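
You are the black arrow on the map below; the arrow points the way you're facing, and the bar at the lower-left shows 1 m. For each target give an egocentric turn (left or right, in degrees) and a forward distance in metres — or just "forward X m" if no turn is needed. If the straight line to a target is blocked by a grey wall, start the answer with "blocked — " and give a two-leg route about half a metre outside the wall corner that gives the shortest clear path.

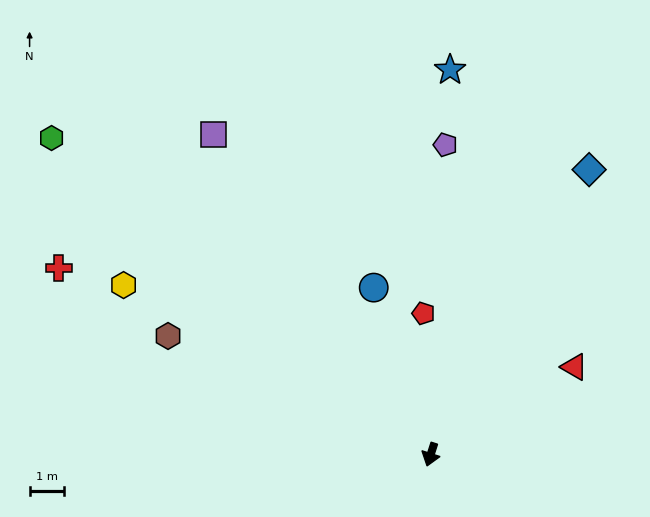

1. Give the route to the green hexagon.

turn right 112°, forward 14.5 m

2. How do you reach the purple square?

turn right 128°, forward 11.4 m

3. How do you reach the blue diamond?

turn left 169°, forward 9.6 m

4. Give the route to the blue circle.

turn right 143°, forward 5.2 m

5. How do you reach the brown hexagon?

turn right 97°, forward 8.5 m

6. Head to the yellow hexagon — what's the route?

turn right 101°, forward 10.3 m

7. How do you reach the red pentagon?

turn right 159°, forward 4.2 m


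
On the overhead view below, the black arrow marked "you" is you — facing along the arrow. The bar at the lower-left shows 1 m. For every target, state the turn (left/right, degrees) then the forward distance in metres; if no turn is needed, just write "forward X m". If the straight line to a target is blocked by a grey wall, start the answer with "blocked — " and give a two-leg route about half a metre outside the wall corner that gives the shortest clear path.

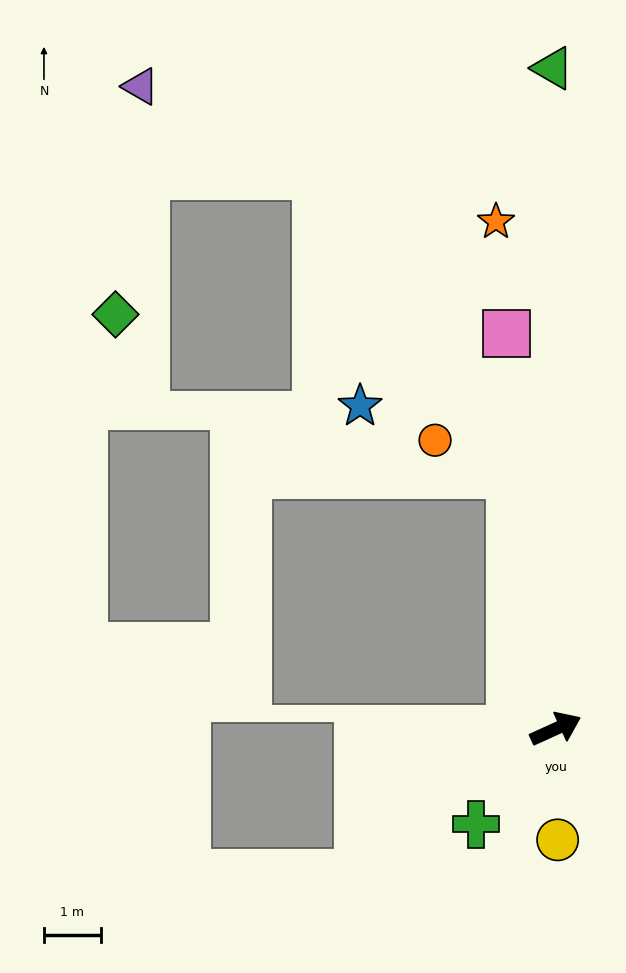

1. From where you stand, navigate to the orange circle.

blocked — turn left 76°, forward 4.6 m, then turn left 56°, forward 1.5 m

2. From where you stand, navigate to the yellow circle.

turn right 113°, forward 2.0 m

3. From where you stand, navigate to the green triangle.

turn left 66°, forward 11.7 m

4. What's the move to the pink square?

turn left 73°, forward 7.0 m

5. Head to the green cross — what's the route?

turn right 154°, forward 2.2 m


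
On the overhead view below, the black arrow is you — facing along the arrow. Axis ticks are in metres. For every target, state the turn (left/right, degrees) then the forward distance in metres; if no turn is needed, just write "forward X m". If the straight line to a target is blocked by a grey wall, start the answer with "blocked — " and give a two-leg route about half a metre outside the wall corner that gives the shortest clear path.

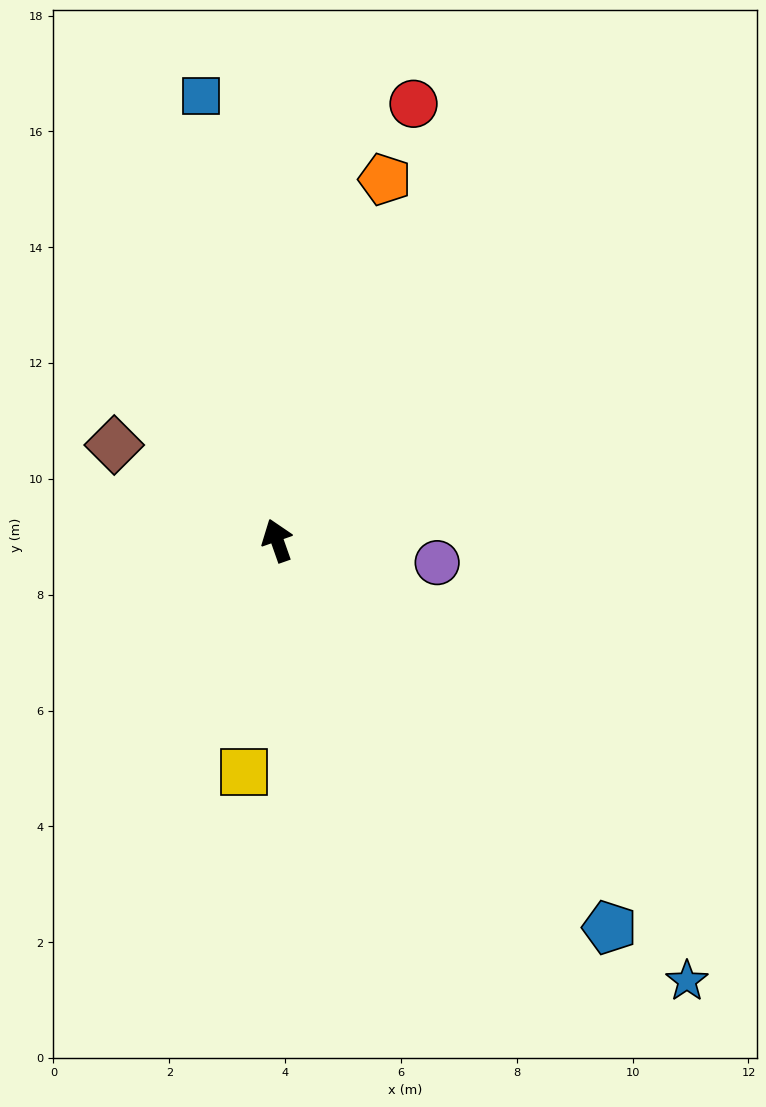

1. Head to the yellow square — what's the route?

turn left 153°, forward 4.0 m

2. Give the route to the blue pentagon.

turn right 159°, forward 8.8 m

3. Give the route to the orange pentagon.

turn right 36°, forward 6.5 m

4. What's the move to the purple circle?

turn right 117°, forward 2.8 m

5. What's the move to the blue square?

turn right 10°, forward 7.8 m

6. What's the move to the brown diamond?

turn left 40°, forward 3.3 m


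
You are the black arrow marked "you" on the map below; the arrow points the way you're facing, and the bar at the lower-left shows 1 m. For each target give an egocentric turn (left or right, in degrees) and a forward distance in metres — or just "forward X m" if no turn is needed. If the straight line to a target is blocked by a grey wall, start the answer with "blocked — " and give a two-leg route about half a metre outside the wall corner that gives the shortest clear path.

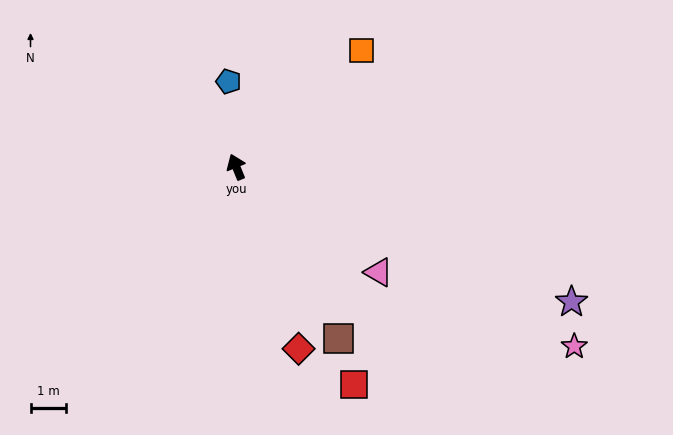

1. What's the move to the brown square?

turn right 171°, forward 5.7 m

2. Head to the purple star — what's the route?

turn right 134°, forward 10.3 m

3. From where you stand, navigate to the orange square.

turn right 69°, forward 4.9 m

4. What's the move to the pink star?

turn right 140°, forward 10.9 m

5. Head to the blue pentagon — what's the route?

turn right 17°, forward 2.4 m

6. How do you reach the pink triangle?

turn right 149°, forward 5.0 m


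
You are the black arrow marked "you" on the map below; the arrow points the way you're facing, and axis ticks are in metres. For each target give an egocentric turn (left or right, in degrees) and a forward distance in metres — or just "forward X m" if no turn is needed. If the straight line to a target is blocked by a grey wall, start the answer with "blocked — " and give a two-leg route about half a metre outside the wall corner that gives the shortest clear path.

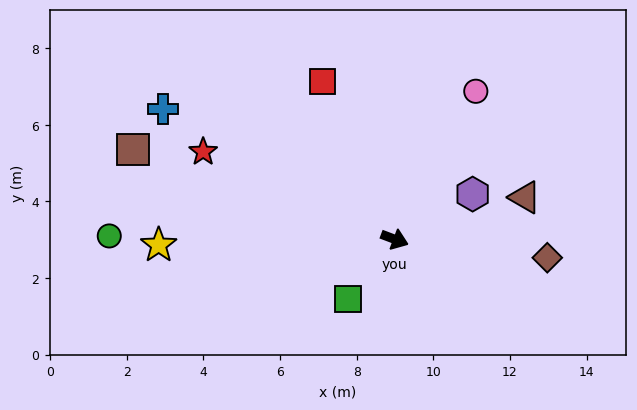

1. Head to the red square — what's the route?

turn left 135°, forward 4.5 m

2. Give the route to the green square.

turn right 107°, forward 2.0 m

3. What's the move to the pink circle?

turn left 82°, forward 4.4 m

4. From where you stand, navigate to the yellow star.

turn right 158°, forward 6.2 m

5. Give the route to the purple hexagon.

turn left 51°, forward 2.4 m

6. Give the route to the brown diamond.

turn left 14°, forward 4.0 m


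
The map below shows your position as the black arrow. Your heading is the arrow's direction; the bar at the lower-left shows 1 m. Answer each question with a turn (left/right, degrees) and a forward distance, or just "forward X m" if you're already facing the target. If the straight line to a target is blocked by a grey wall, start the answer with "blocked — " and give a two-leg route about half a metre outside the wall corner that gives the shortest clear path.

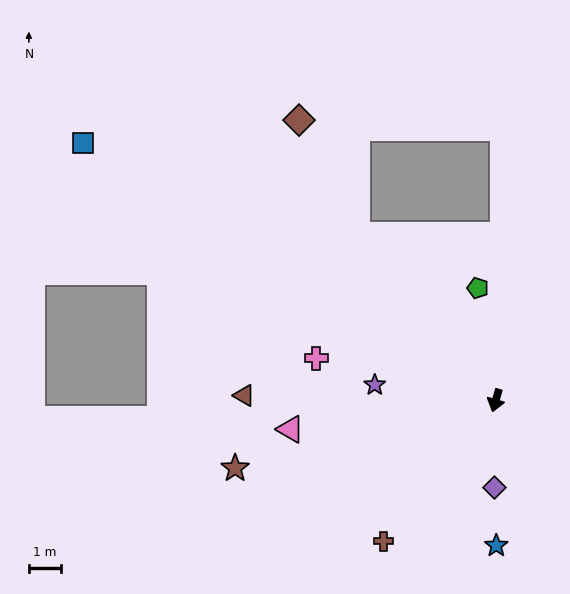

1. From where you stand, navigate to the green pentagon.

turn right 155°, forward 3.6 m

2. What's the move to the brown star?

turn right 60°, forward 8.5 m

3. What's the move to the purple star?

turn right 81°, forward 3.8 m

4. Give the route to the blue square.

turn right 106°, forward 15.3 m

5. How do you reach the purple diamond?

turn left 15°, forward 2.7 m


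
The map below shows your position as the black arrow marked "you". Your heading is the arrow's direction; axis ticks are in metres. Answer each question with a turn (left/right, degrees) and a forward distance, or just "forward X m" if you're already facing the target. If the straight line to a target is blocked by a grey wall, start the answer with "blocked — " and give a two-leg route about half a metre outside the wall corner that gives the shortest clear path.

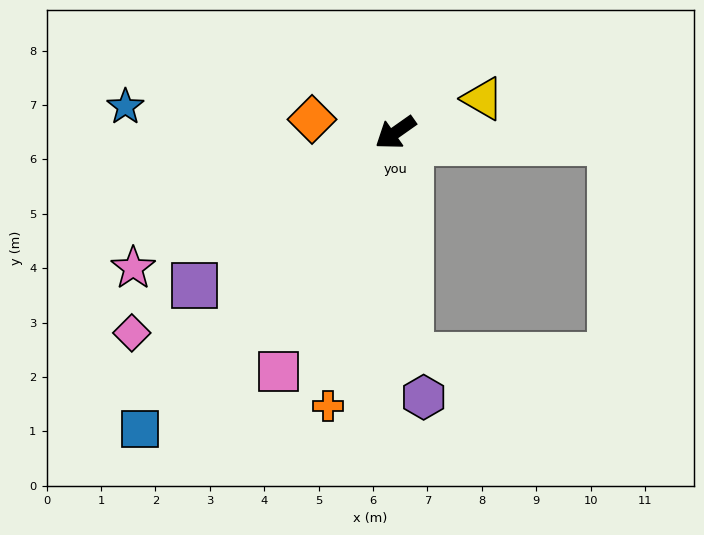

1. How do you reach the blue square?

turn left 14°, forward 7.2 m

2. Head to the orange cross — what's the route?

turn left 41°, forward 5.2 m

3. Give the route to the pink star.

turn right 8°, forward 5.4 m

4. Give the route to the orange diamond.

turn right 44°, forward 1.6 m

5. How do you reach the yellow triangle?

turn left 166°, forward 1.7 m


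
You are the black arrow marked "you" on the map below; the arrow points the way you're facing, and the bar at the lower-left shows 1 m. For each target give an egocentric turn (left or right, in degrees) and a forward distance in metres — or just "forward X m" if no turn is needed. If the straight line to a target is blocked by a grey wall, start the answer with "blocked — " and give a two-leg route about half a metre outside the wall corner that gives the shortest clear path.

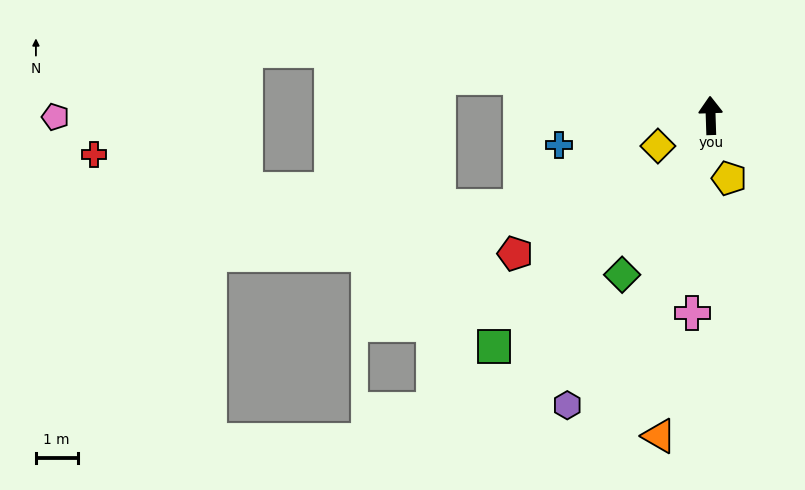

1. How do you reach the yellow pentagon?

turn right 165°, forward 1.6 m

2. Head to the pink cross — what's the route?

turn left 173°, forward 4.8 m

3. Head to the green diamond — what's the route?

turn left 149°, forward 4.4 m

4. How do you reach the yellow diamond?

turn left 118°, forward 1.5 m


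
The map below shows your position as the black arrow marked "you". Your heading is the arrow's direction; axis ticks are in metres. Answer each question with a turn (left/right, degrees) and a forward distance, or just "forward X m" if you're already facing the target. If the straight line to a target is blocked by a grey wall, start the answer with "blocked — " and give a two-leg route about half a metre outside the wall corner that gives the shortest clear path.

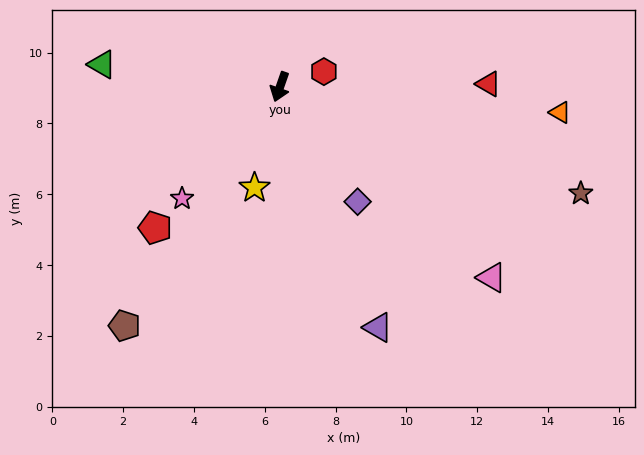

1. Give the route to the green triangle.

turn right 78°, forward 5.1 m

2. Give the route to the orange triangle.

turn left 104°, forward 7.9 m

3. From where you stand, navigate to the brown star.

turn left 90°, forward 9.0 m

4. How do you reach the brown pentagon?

turn right 14°, forward 8.0 m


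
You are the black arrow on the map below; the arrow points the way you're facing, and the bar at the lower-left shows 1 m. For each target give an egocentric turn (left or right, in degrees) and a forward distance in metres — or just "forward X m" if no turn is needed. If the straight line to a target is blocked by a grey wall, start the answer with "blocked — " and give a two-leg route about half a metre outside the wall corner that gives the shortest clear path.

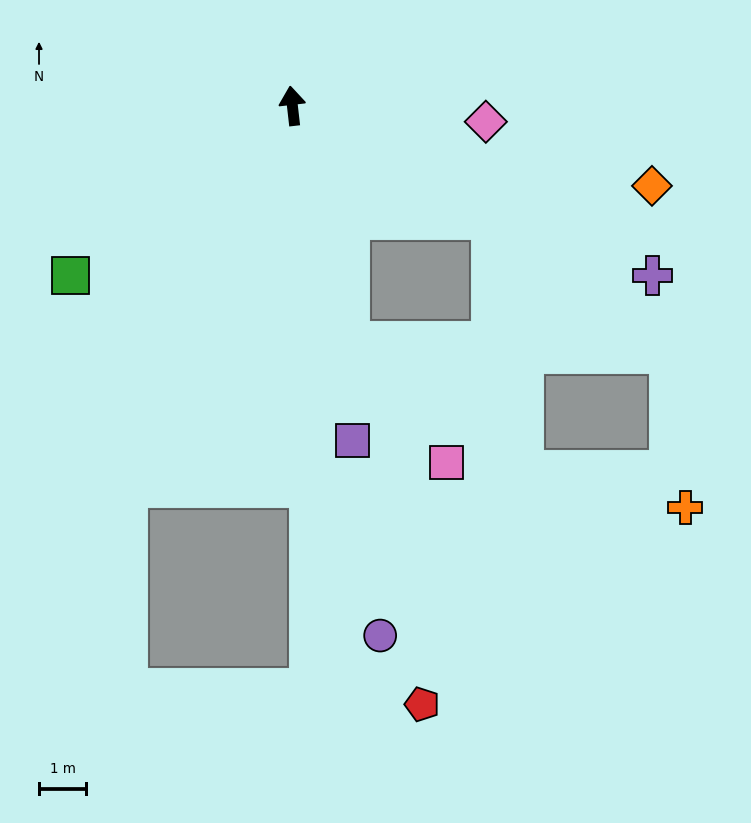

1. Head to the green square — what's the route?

turn left 121°, forward 5.9 m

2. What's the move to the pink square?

blocked — turn right 173°, forward 5.2 m, then turn left 25°, forward 3.3 m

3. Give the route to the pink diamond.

turn right 101°, forward 4.1 m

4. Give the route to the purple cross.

turn right 122°, forward 8.5 m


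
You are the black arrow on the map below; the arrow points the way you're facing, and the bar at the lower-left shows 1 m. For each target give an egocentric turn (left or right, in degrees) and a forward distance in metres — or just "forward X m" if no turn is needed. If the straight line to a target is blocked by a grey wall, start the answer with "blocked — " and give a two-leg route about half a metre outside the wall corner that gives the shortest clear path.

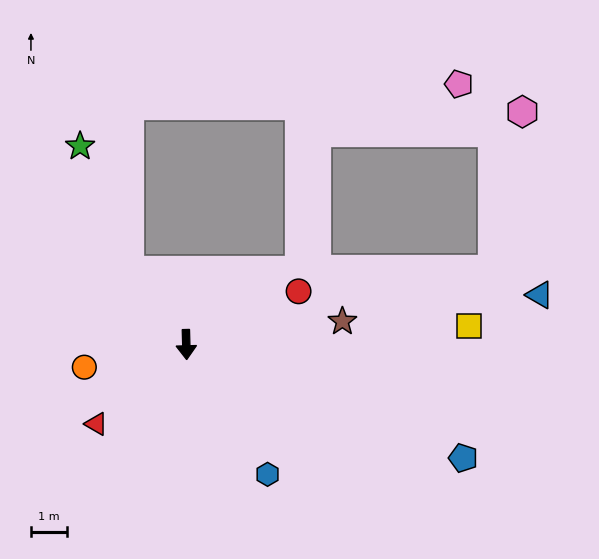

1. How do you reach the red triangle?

turn right 50°, forward 3.3 m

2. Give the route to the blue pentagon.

turn left 66°, forward 8.2 m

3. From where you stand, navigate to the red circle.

turn left 114°, forward 3.4 m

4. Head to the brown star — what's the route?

turn left 97°, forward 4.3 m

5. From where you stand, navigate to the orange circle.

turn right 79°, forward 2.9 m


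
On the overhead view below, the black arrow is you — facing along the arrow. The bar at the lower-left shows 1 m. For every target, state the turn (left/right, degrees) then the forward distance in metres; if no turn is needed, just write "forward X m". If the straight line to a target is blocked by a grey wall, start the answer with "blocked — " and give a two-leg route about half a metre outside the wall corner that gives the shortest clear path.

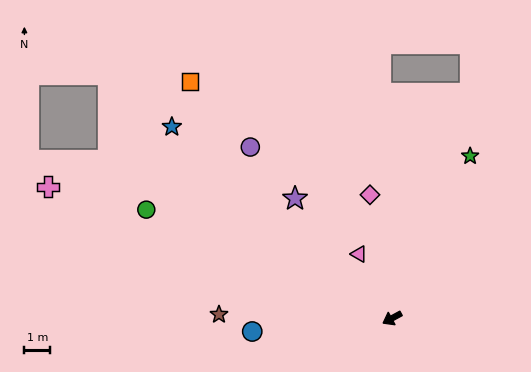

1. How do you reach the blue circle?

turn right 23°, forward 5.4 m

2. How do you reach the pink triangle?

turn right 91°, forward 2.8 m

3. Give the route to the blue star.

turn right 70°, forward 11.3 m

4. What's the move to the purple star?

turn right 80°, forward 6.0 m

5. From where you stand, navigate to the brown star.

turn right 30°, forward 6.7 m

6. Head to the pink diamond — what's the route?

turn right 108°, forward 4.9 m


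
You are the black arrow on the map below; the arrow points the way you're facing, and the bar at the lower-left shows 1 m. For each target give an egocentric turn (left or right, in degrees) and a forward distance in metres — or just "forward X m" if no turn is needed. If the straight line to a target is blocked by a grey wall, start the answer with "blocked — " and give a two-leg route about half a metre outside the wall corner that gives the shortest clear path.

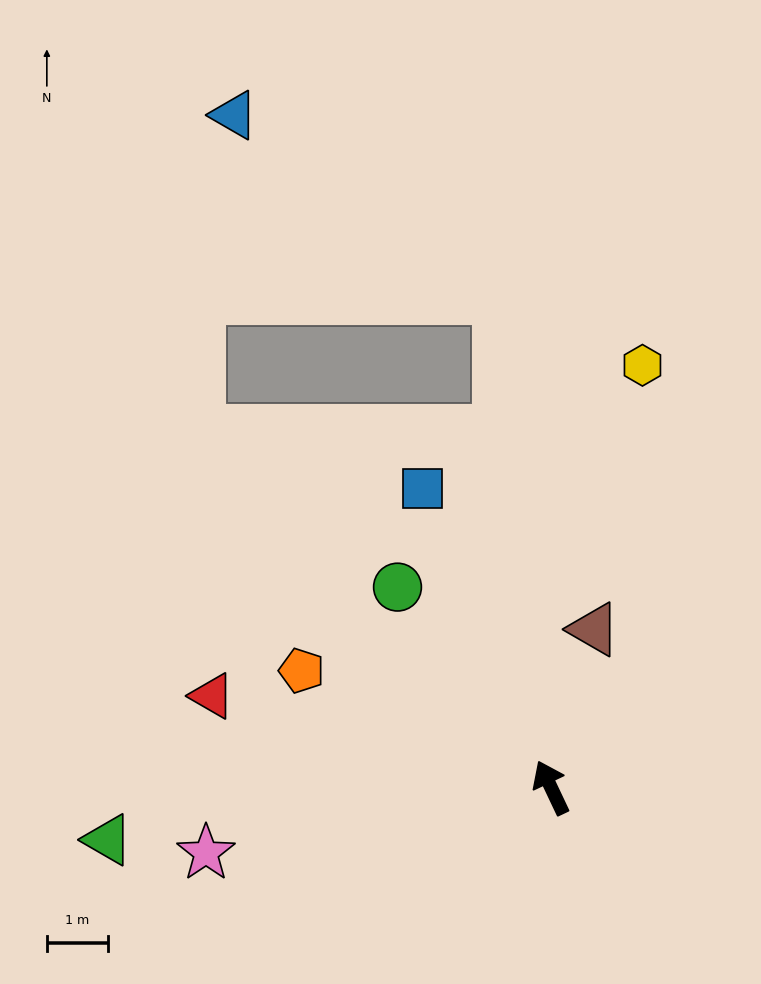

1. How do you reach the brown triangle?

turn right 40°, forward 2.7 m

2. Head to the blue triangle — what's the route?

blocked — turn right 19°, forward 8.0 m, then turn left 49°, forward 5.3 m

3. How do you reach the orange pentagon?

turn left 40°, forward 4.5 m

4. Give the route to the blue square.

turn right 2°, forward 5.3 m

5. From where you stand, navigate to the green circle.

turn left 12°, forward 4.1 m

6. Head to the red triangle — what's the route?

turn left 50°, forward 5.7 m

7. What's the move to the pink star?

turn left 75°, forward 5.7 m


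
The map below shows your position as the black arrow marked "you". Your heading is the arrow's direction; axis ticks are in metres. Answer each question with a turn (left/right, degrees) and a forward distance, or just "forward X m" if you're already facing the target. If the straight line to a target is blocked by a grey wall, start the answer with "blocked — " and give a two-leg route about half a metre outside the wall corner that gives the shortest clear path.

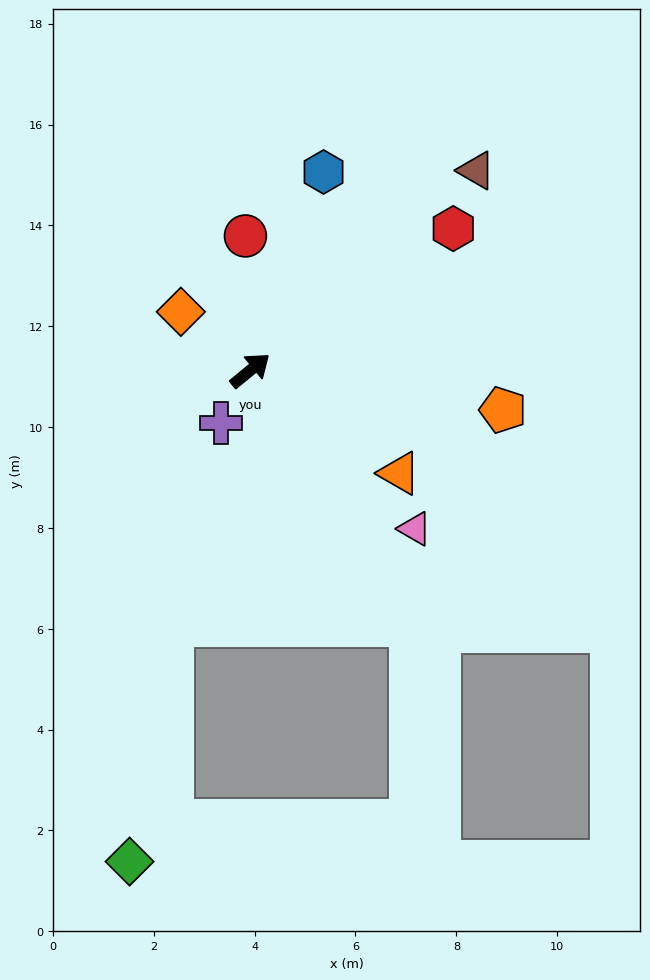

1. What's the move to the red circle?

turn left 53°, forward 2.7 m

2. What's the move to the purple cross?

turn right 158°, forward 1.2 m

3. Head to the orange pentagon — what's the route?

turn right 48°, forward 5.1 m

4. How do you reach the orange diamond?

turn left 101°, forward 1.8 m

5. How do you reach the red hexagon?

turn right 4°, forward 4.9 m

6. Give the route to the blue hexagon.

turn left 30°, forward 4.2 m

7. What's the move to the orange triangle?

turn right 74°, forward 3.6 m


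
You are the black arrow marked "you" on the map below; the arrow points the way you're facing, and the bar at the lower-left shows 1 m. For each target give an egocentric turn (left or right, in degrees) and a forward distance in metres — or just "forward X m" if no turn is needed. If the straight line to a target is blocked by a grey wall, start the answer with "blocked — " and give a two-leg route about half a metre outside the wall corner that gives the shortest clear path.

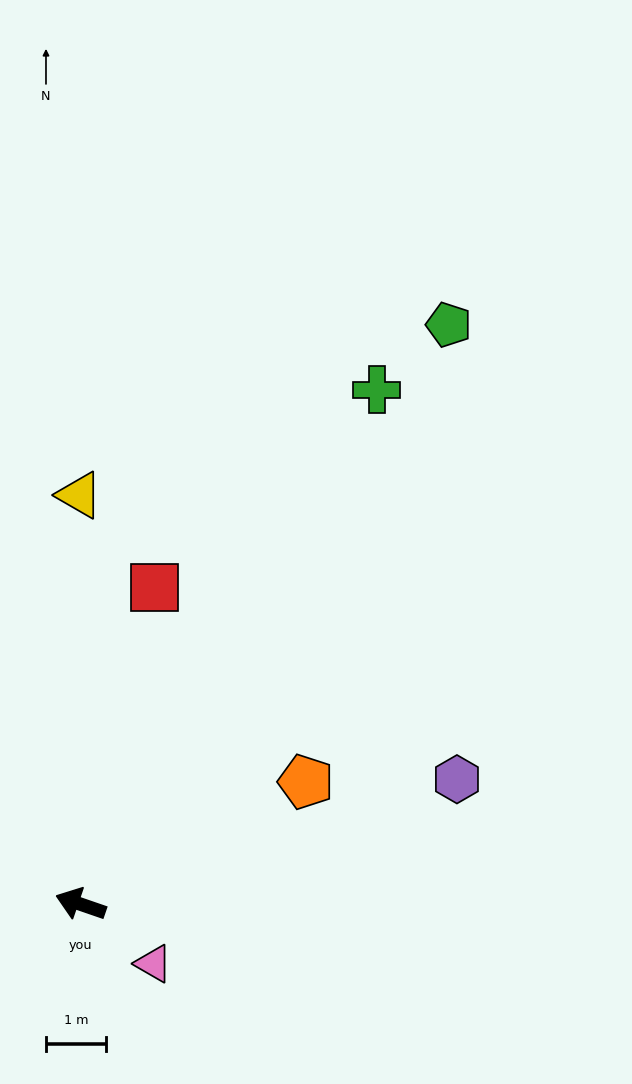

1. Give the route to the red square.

turn right 84°, forward 5.4 m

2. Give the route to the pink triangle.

turn left 160°, forward 1.6 m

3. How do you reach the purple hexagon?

turn right 143°, forward 6.6 m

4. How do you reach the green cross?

turn right 101°, forward 9.9 m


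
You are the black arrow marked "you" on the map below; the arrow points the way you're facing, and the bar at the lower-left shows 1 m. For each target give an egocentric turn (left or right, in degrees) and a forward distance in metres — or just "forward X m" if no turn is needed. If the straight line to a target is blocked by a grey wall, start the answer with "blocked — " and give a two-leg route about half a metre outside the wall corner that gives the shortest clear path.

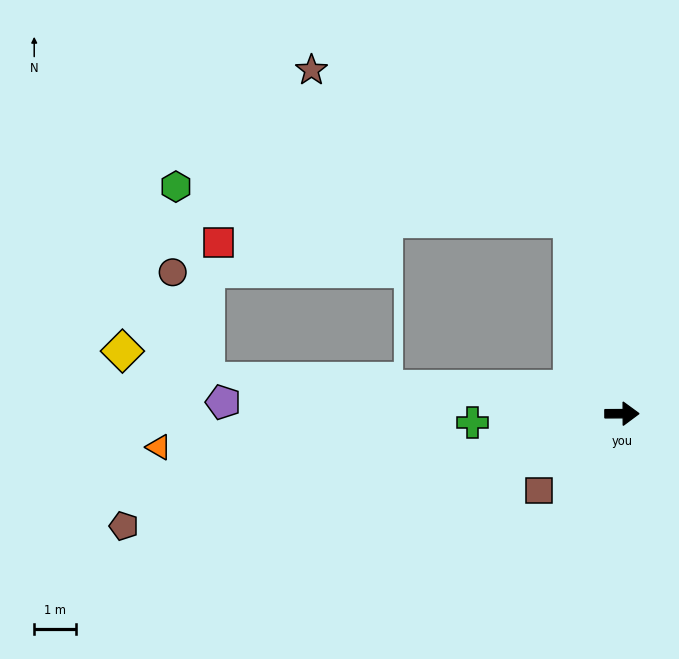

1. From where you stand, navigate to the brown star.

blocked — turn left 104°, forward 4.8 m, then turn left 46°, forward 7.2 m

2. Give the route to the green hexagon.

blocked — turn left 104°, forward 4.8 m, then turn left 71°, forward 9.5 m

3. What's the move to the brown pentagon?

turn right 168°, forward 12.2 m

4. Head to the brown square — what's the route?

turn right 137°, forward 2.7 m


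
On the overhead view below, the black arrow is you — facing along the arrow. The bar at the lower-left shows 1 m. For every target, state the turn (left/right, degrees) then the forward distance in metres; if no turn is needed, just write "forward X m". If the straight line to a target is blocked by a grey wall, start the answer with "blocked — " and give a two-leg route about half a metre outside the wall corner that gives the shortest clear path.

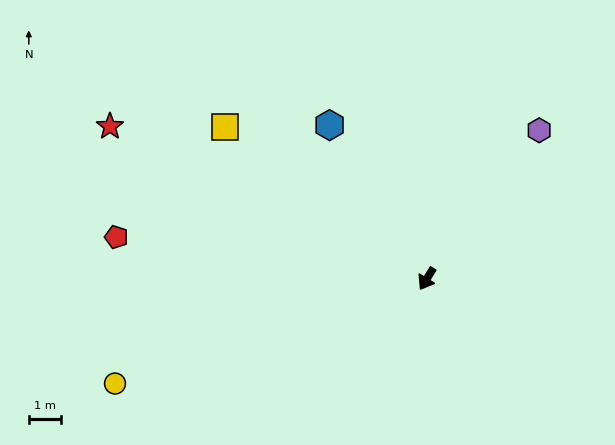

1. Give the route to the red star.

turn right 84°, forward 10.8 m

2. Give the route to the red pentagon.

turn right 66°, forward 9.6 m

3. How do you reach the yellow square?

turn right 95°, forward 7.7 m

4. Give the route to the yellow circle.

turn right 40°, forward 10.1 m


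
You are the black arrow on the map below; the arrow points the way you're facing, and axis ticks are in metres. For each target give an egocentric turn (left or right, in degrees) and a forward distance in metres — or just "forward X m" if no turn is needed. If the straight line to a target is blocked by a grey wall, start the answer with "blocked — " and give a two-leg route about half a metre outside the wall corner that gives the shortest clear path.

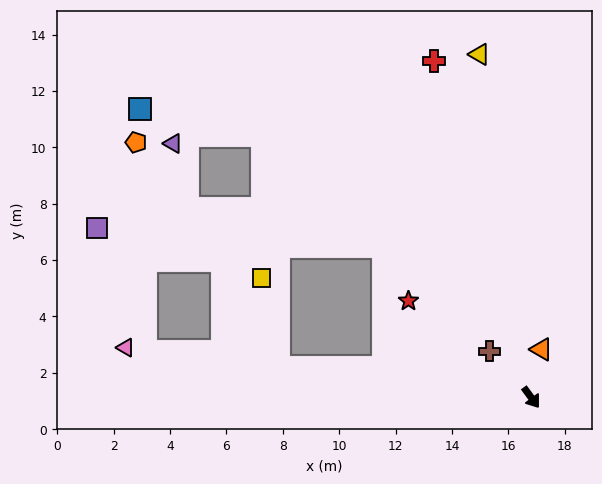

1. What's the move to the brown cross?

turn right 174°, forward 2.2 m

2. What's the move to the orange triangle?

turn left 132°, forward 1.7 m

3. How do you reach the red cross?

turn left 160°, forward 12.4 m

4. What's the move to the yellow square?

blocked — turn right 133°, forward 9.0 m, then turn right 73°, forward 3.3 m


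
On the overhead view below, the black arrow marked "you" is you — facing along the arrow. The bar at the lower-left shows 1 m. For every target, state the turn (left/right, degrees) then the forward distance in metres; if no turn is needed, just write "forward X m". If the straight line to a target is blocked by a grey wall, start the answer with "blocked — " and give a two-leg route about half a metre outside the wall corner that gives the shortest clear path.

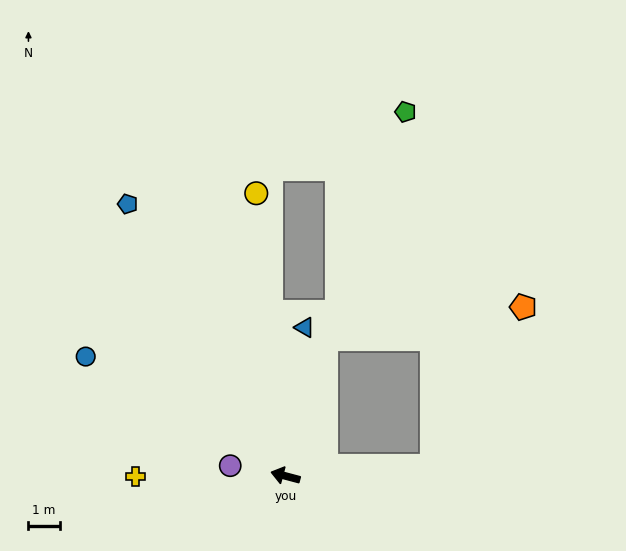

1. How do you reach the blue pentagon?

turn right 45°, forward 10.0 m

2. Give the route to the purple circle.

turn left 4°, forward 1.8 m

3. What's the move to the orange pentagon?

blocked — turn right 162°, forward 4.7 m, then turn left 58°, forward 5.9 m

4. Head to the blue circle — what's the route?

turn right 16°, forward 7.4 m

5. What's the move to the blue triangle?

turn right 82°, forward 4.8 m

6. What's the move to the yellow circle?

turn right 69°, forward 9.1 m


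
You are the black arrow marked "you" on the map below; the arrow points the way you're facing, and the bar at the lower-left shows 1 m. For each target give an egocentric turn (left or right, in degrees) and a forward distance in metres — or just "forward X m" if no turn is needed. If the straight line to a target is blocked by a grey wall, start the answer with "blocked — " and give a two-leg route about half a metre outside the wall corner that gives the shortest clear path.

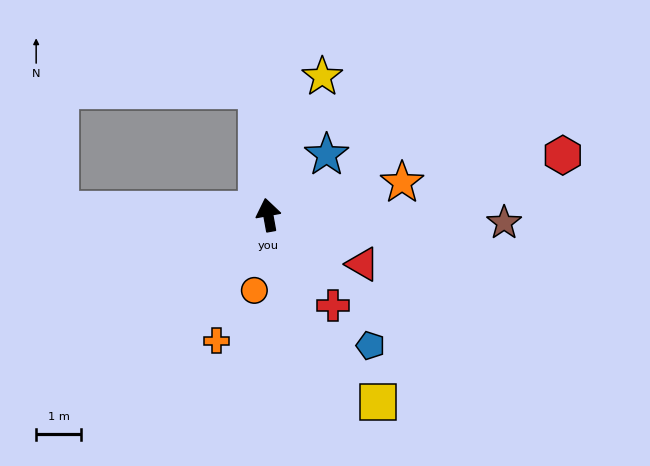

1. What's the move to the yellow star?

turn right 32°, forward 3.3 m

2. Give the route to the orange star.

turn right 87°, forward 3.1 m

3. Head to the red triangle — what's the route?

turn right 128°, forward 2.4 m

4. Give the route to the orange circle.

turn left 159°, forward 1.7 m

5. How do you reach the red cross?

turn right 155°, forward 2.5 m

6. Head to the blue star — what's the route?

turn right 54°, forward 1.9 m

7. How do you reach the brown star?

turn right 102°, forward 5.2 m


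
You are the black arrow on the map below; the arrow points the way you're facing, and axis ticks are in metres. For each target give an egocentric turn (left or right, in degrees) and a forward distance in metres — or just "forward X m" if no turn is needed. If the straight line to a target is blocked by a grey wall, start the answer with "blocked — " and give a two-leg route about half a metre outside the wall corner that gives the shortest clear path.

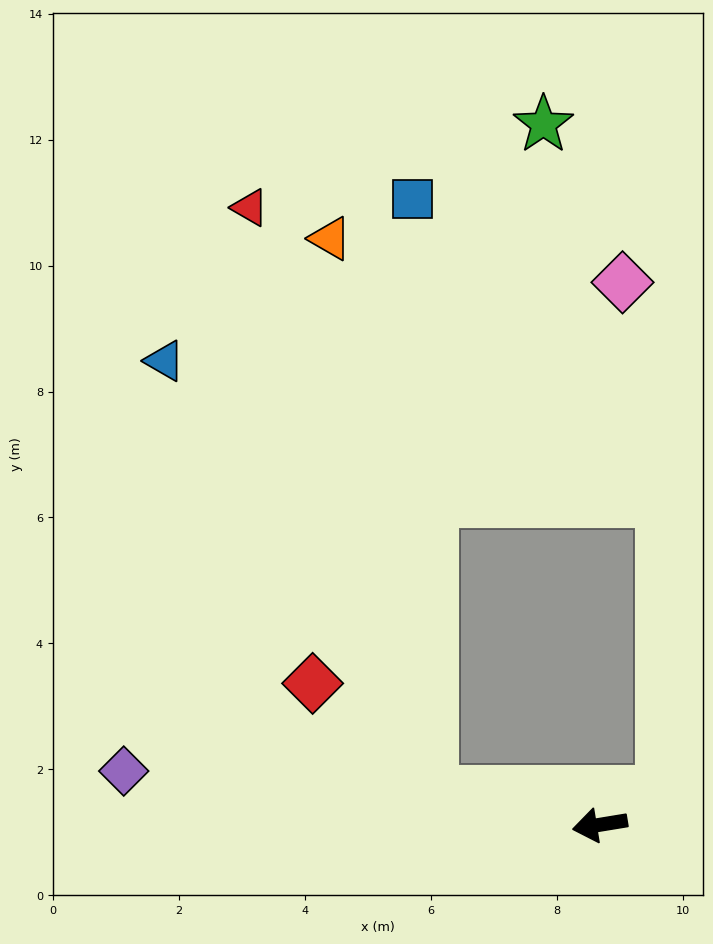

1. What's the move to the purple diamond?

turn right 16°, forward 7.6 m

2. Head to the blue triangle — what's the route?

blocked — turn right 20°, forward 2.7 m, then turn right 48°, forward 8.0 m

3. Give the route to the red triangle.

blocked — turn right 20°, forward 2.7 m, then turn right 62°, forward 9.7 m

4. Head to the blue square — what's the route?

blocked — turn right 20°, forward 2.7 m, then turn right 77°, forward 9.4 m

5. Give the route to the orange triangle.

blocked — turn right 20°, forward 2.7 m, then turn right 69°, forward 8.9 m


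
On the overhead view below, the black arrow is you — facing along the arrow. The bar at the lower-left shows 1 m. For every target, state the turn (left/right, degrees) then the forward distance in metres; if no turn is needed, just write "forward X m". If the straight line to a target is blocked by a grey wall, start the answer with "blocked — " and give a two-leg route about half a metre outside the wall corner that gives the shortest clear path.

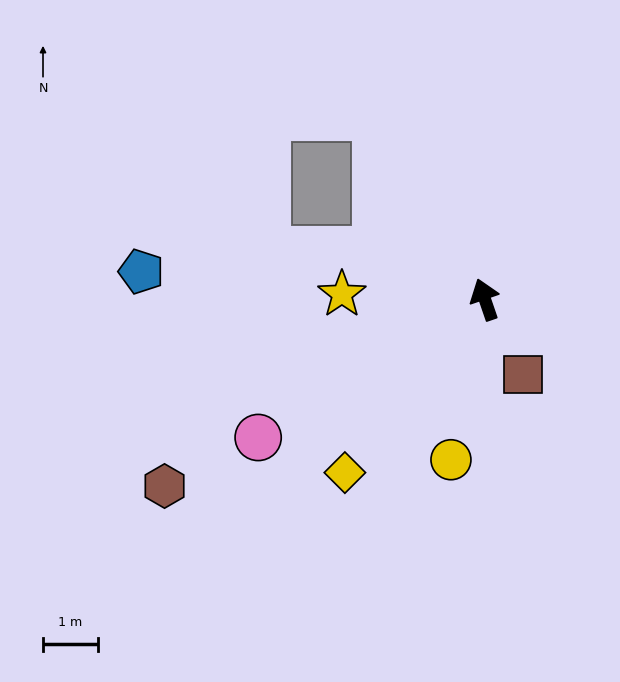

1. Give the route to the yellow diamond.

turn left 122°, forward 4.1 m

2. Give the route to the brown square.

turn right 172°, forward 1.5 m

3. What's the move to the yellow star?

turn left 69°, forward 2.6 m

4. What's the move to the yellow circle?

turn left 149°, forward 3.0 m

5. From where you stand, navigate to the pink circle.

turn left 102°, forward 4.8 m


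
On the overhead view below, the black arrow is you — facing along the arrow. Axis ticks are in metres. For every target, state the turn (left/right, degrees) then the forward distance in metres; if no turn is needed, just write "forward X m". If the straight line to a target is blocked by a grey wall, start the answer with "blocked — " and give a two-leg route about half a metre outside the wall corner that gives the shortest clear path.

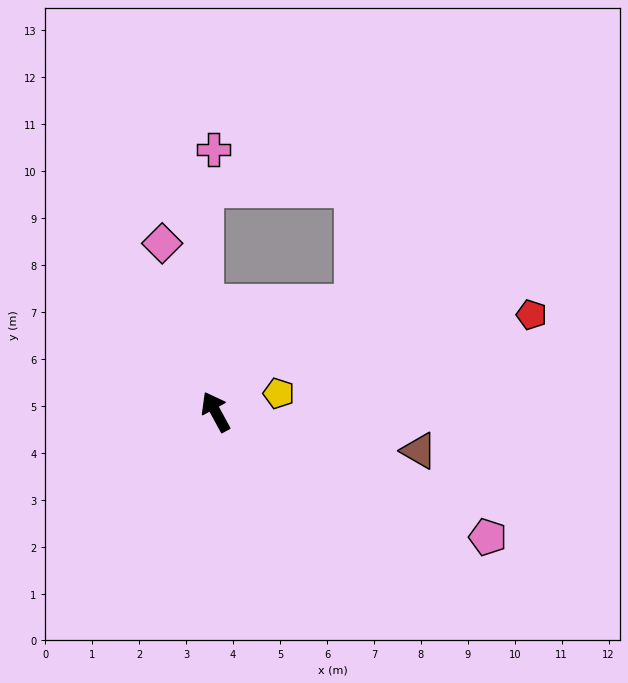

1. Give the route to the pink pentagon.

turn right 143°, forward 6.4 m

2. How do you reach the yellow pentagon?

turn right 102°, forward 1.4 m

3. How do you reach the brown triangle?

turn right 129°, forward 4.4 m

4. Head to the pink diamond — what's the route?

turn right 11°, forward 3.8 m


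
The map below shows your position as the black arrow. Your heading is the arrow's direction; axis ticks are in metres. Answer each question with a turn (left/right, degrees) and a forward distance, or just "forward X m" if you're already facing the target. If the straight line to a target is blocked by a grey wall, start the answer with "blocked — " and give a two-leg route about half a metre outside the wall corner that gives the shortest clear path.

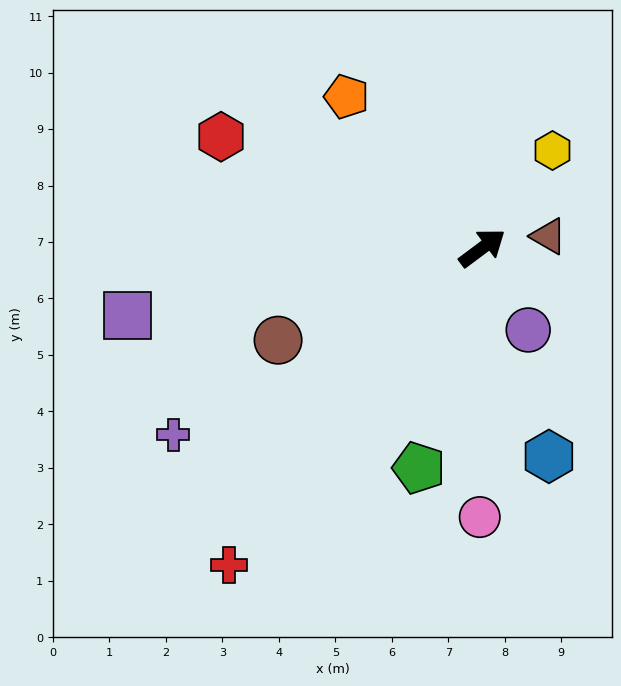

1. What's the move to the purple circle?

turn right 98°, forward 1.7 m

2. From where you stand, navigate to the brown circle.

turn left 168°, forward 4.0 m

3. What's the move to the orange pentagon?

turn left 95°, forward 3.6 m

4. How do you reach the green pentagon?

turn right 143°, forward 4.1 m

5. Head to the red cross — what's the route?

turn right 165°, forward 7.2 m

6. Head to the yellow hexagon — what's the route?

turn left 17°, forward 2.1 m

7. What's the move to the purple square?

turn left 154°, forward 6.4 m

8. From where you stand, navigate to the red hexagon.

turn left 120°, forward 5.0 m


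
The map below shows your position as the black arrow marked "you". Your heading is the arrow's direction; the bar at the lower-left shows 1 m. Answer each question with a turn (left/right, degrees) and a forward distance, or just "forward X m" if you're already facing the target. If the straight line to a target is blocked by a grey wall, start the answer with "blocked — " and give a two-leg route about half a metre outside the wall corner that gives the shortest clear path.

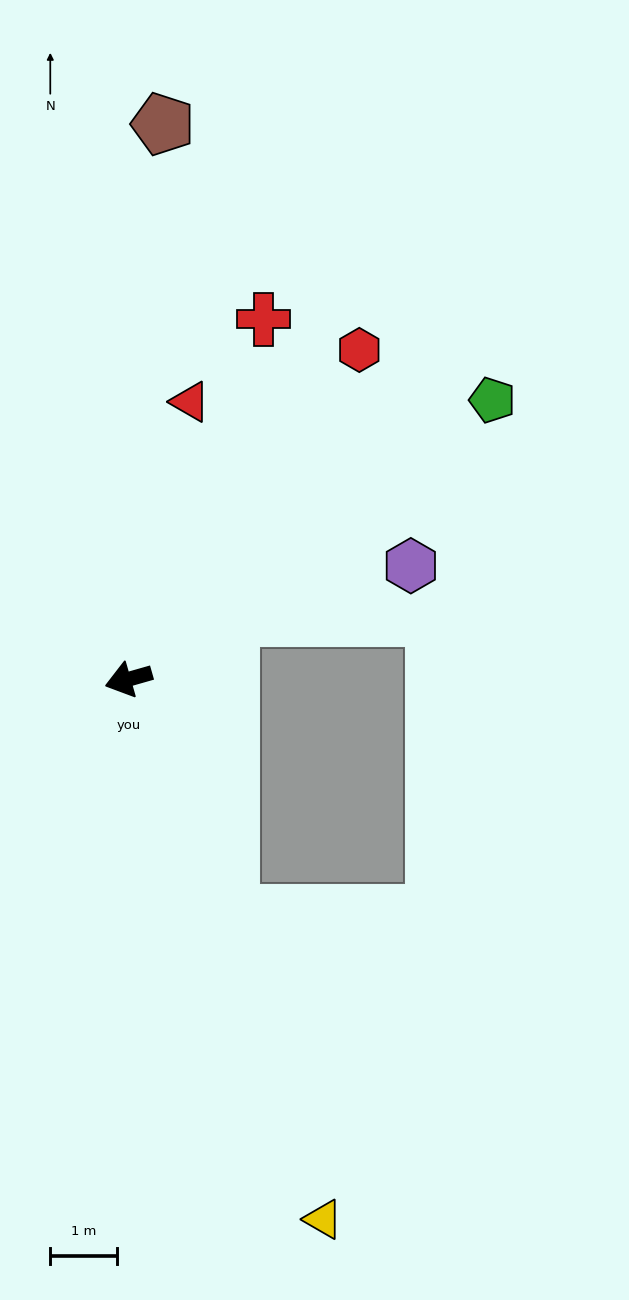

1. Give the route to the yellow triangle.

turn left 94°, forward 8.7 m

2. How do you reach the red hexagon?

turn right 141°, forward 6.1 m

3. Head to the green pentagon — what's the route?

turn right 158°, forward 6.9 m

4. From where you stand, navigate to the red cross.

turn right 126°, forward 5.8 m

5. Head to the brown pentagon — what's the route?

turn right 109°, forward 8.4 m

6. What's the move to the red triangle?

turn right 118°, forward 4.3 m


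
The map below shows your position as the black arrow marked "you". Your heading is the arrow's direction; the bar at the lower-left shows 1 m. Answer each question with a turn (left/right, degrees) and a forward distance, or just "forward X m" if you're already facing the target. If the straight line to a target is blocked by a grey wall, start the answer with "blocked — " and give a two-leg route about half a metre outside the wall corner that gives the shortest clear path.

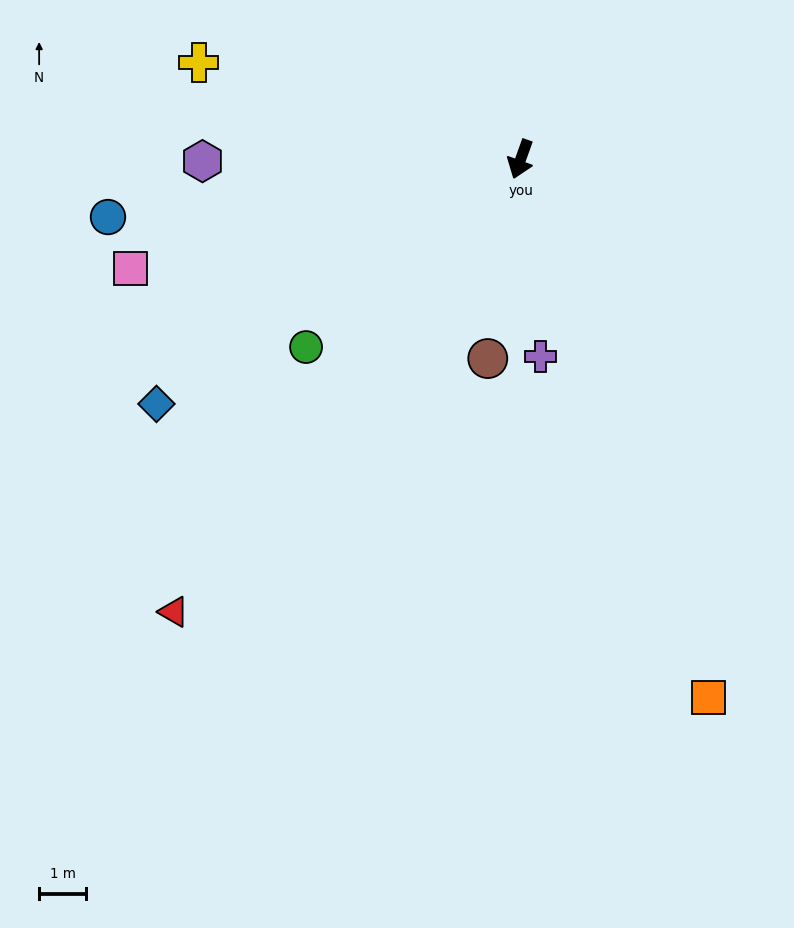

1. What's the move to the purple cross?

turn left 25°, forward 4.2 m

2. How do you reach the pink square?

turn right 55°, forward 8.6 m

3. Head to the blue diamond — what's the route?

turn right 36°, forward 9.3 m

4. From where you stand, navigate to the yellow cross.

turn right 87°, forward 7.1 m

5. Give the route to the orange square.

turn left 39°, forward 12.1 m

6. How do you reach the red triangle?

turn right 18°, forward 12.1 m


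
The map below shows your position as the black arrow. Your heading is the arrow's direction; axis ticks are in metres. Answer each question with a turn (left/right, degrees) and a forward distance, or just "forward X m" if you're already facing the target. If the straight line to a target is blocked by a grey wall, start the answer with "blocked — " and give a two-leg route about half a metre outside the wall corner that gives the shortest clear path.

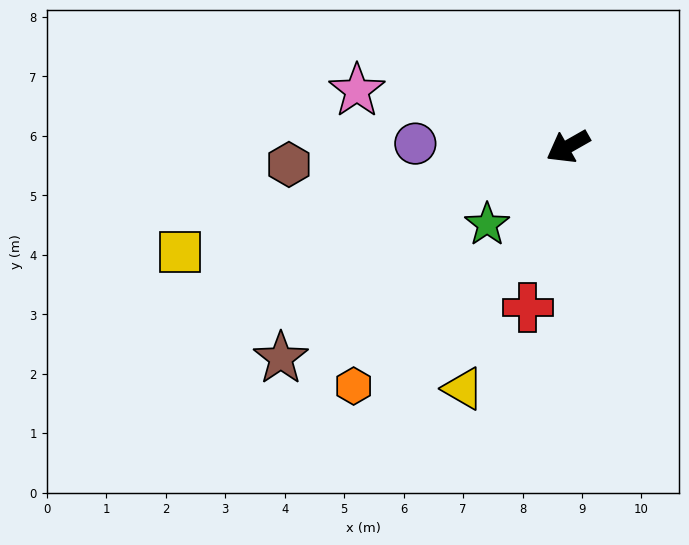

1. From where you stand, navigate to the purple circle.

turn right 31°, forward 2.6 m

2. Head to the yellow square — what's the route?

turn right 14°, forward 6.8 m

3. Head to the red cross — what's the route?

turn left 46°, forward 2.8 m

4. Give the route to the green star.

turn left 14°, forward 1.9 m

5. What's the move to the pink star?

turn right 44°, forward 3.7 m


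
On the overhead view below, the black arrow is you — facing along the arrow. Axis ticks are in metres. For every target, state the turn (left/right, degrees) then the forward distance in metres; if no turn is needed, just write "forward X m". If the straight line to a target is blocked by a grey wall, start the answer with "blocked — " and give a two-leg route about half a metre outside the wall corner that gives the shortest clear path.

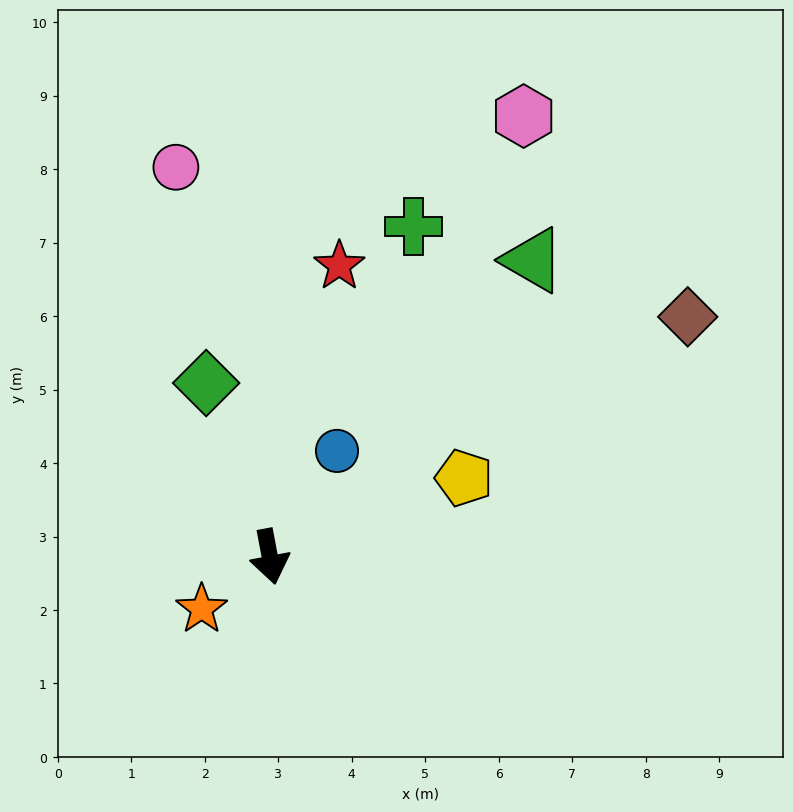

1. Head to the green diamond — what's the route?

turn right 171°, forward 2.5 m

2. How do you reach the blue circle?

turn left 137°, forward 1.7 m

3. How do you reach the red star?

turn left 156°, forward 4.1 m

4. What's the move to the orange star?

turn right 63°, forward 1.2 m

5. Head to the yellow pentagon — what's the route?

turn left 101°, forward 2.9 m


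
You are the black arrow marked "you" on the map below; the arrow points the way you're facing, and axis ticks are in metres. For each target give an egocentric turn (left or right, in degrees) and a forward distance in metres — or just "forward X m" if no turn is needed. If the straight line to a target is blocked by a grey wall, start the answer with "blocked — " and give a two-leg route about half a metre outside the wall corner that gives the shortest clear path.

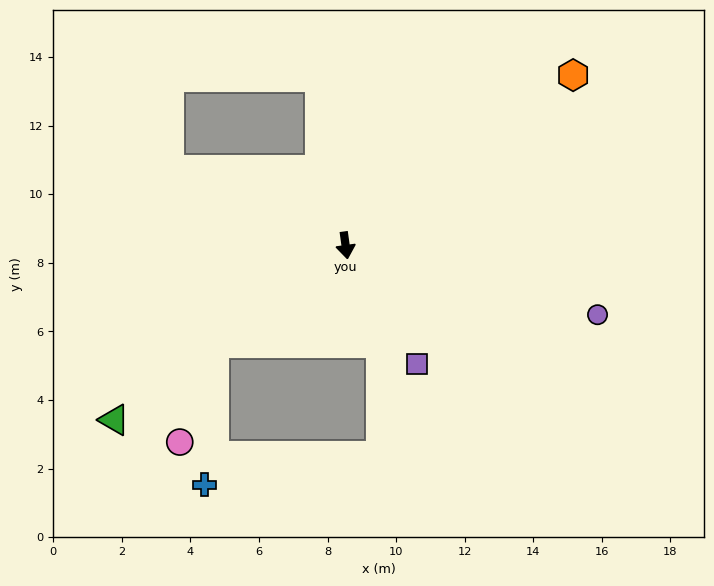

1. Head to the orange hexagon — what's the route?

turn left 119°, forward 8.3 m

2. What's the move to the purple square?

turn left 23°, forward 4.0 m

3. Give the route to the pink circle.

blocked — turn right 61°, forward 4.8 m, then turn left 34°, forward 3.0 m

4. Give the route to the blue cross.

blocked — turn right 61°, forward 4.8 m, then turn left 49°, forward 4.1 m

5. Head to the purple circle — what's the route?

turn left 67°, forward 7.6 m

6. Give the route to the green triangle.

turn right 61°, forward 8.5 m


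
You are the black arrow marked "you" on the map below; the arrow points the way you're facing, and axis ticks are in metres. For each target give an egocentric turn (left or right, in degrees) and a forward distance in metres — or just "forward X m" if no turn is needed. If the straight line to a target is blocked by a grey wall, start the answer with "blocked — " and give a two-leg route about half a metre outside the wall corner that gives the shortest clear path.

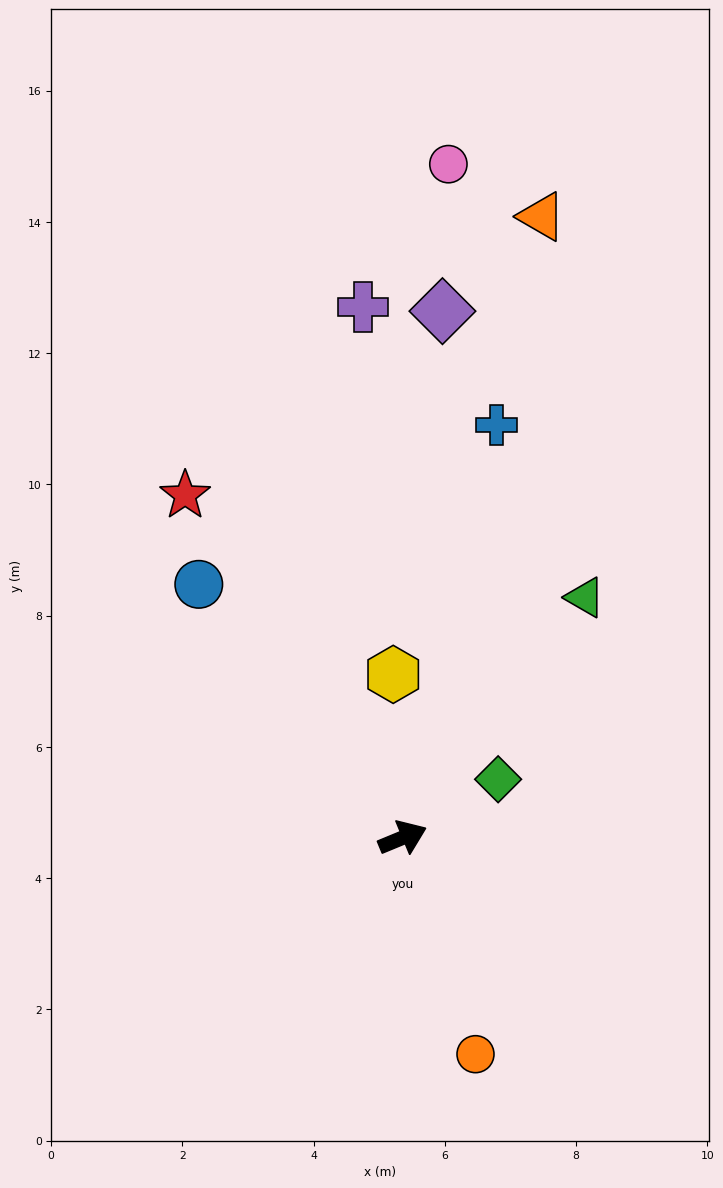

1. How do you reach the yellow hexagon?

turn left 71°, forward 2.5 m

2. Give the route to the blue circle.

turn left 106°, forward 5.0 m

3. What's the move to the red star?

turn left 100°, forward 6.2 m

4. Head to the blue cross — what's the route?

turn left 55°, forward 6.5 m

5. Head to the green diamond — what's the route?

turn left 9°, forward 1.7 m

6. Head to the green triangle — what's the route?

turn left 30°, forward 4.6 m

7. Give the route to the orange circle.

turn right 94°, forward 3.5 m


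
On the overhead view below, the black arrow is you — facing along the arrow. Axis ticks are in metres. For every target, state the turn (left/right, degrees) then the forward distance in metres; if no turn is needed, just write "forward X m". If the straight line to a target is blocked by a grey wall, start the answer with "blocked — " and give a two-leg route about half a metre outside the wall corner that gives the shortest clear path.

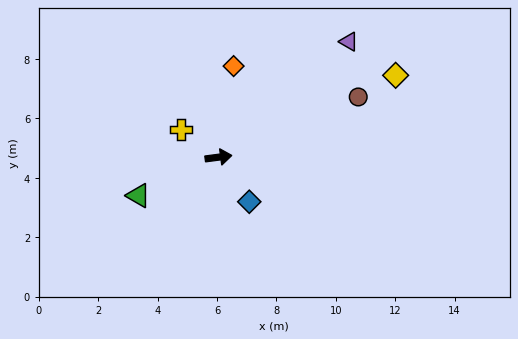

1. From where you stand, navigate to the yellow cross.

turn left 136°, forward 1.6 m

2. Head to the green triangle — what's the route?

turn right 162°, forward 3.0 m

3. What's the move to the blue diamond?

turn right 63°, forward 1.8 m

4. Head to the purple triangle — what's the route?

turn left 34°, forward 5.9 m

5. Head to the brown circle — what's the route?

turn left 16°, forward 5.1 m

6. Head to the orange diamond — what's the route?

turn left 73°, forward 3.1 m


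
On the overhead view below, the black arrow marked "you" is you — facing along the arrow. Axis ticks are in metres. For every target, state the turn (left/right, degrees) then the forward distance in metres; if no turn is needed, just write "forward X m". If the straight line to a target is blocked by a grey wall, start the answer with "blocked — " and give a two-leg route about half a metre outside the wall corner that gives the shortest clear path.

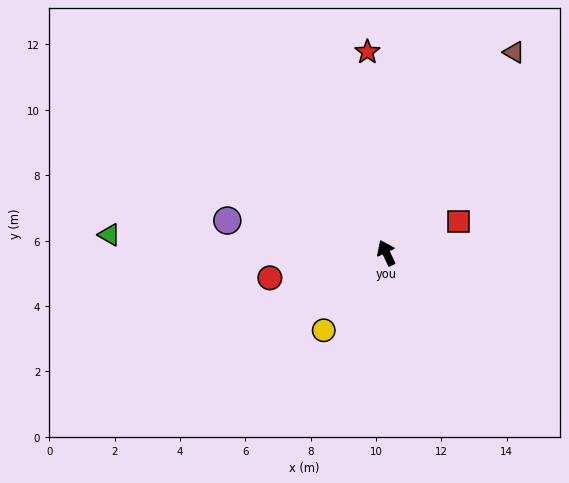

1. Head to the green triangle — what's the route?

turn left 61°, forward 8.5 m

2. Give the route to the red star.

turn right 20°, forward 6.2 m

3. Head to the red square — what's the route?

turn right 92°, forward 2.4 m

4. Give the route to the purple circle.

turn left 53°, forward 5.0 m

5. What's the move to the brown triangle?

turn right 58°, forward 7.3 m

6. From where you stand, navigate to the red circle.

turn left 77°, forward 3.6 m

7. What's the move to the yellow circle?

turn left 116°, forward 3.0 m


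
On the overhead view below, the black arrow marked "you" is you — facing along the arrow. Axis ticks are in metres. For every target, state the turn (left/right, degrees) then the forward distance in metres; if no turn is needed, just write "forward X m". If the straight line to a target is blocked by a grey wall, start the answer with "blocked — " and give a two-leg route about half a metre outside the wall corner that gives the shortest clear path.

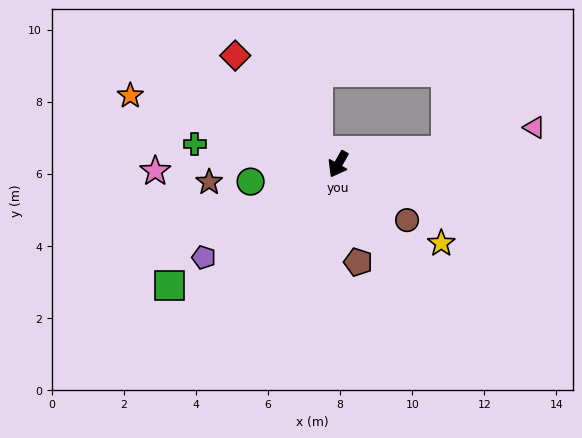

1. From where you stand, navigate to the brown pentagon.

turn left 41°, forward 2.8 m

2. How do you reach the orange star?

turn right 79°, forward 6.1 m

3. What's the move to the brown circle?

turn left 80°, forward 2.5 m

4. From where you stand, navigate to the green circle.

turn right 49°, forward 2.5 m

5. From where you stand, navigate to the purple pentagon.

turn right 26°, forward 4.5 m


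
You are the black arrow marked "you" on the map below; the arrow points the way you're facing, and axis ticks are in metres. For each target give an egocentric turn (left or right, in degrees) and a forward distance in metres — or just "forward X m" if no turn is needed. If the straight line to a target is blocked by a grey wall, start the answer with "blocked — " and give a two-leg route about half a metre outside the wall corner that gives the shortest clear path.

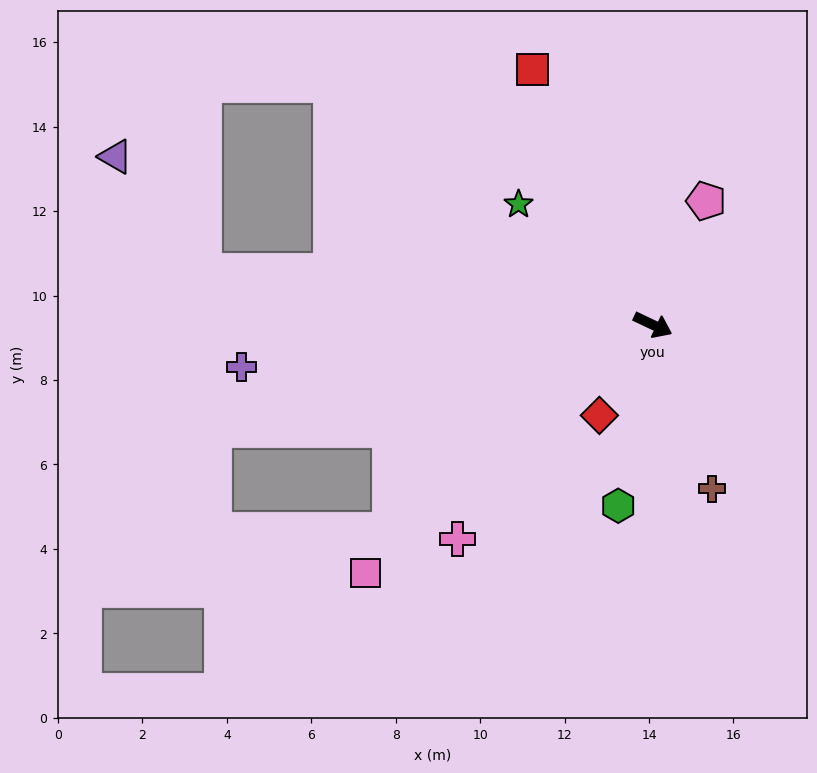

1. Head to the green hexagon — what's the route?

turn right 75°, forward 4.4 m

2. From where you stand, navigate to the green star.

turn left 163°, forward 4.3 m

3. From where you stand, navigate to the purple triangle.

blocked — turn right 161°, forward 10.7 m, then turn right 46°, forward 3.4 m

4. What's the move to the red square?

turn left 141°, forward 6.7 m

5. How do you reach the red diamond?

turn right 95°, forward 2.5 m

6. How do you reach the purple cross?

turn right 149°, forward 9.8 m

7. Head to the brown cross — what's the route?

turn right 45°, forward 4.1 m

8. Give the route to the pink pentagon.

turn left 92°, forward 3.2 m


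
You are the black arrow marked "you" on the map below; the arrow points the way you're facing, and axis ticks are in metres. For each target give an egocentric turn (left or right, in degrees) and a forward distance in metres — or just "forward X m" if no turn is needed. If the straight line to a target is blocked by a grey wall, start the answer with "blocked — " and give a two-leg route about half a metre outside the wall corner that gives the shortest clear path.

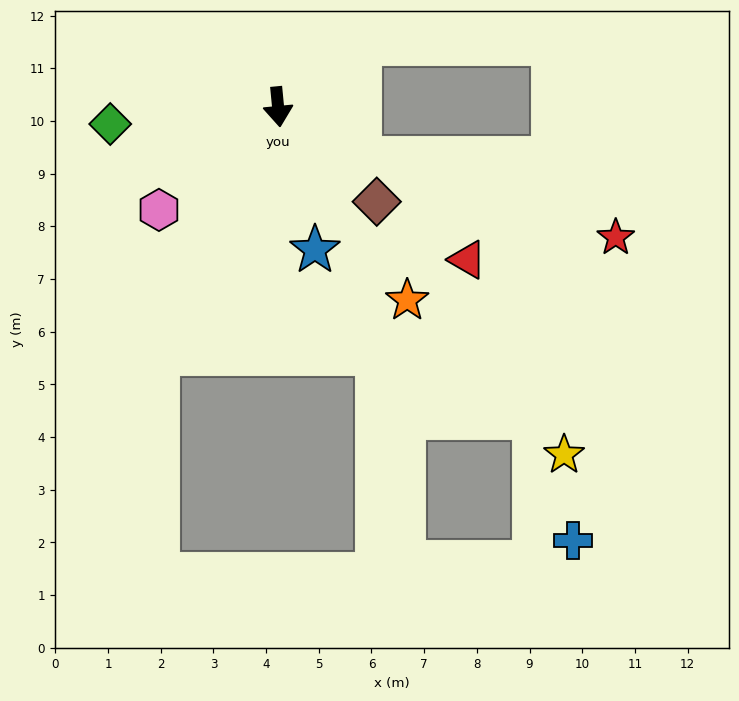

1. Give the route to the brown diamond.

turn left 41°, forward 2.6 m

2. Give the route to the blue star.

turn left 9°, forward 2.8 m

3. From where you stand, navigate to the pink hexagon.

turn right 55°, forward 3.0 m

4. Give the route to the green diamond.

turn right 90°, forward 3.2 m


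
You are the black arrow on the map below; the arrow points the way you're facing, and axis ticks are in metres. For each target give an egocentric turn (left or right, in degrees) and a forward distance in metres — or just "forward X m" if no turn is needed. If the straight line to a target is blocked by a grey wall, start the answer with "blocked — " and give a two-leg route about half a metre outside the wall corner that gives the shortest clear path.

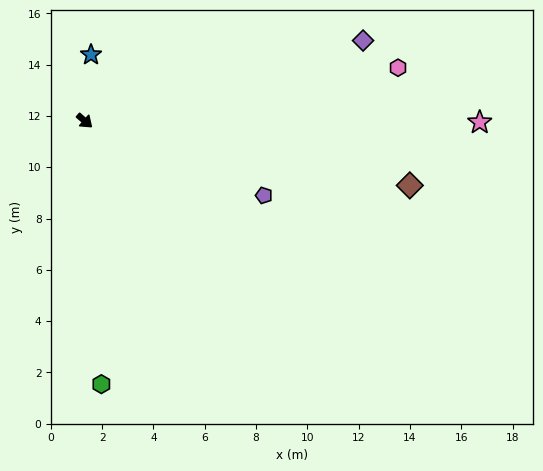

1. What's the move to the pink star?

turn left 41°, forward 15.4 m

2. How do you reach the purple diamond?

turn left 57°, forward 11.3 m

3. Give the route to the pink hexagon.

turn left 51°, forward 12.4 m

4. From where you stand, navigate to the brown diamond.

turn left 30°, forward 12.9 m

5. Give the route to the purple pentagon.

turn left 18°, forward 7.6 m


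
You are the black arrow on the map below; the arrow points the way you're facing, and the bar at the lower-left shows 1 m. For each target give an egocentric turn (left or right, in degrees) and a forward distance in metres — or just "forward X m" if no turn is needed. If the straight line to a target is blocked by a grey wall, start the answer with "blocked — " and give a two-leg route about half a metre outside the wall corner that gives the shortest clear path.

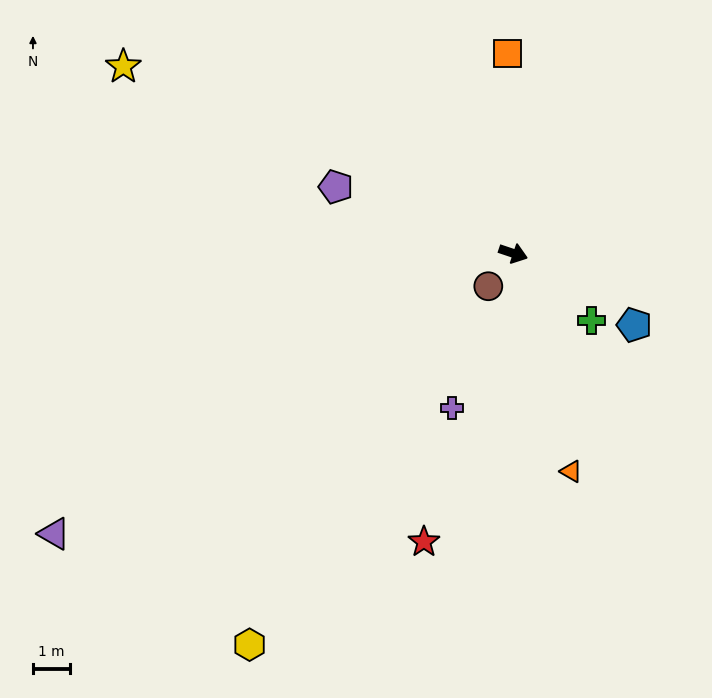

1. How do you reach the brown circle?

turn right 109°, forward 1.1 m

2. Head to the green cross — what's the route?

turn right 22°, forward 2.8 m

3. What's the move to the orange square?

turn left 110°, forward 5.5 m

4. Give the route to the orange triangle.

turn right 57°, forward 6.2 m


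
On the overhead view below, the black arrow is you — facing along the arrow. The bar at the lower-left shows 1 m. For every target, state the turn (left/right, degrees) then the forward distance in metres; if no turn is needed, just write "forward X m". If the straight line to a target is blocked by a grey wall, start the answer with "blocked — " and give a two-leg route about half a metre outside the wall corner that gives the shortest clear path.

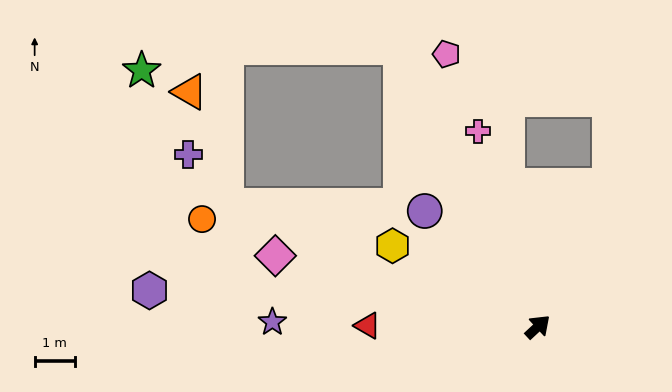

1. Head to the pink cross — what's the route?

turn left 64°, forward 5.0 m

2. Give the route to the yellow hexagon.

turn left 108°, forward 4.1 m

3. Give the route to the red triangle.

turn left 137°, forward 4.2 m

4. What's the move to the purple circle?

turn left 91°, forward 4.0 m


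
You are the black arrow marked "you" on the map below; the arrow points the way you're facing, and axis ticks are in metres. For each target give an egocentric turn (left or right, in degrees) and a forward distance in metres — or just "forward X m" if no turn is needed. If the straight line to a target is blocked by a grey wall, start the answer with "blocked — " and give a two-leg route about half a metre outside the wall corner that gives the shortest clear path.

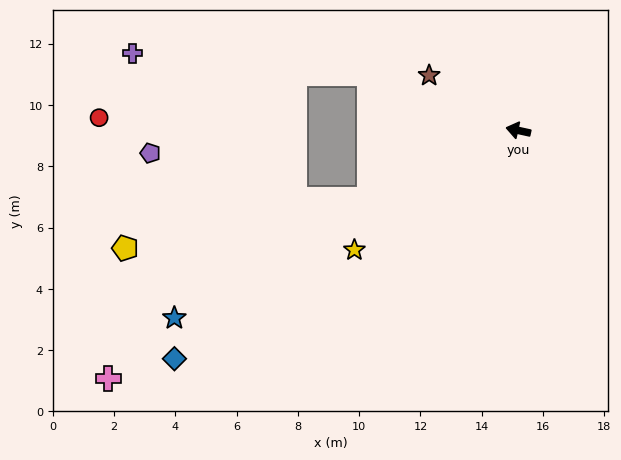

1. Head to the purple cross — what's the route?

blocked — turn right 9°, forward 5.2 m, then turn left 17°, forward 7.8 m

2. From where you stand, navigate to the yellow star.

turn left 48°, forward 6.6 m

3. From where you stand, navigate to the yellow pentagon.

blocked — turn left 38°, forward 5.3 m, then turn right 15°, forward 8.1 m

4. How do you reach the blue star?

turn left 41°, forward 12.8 m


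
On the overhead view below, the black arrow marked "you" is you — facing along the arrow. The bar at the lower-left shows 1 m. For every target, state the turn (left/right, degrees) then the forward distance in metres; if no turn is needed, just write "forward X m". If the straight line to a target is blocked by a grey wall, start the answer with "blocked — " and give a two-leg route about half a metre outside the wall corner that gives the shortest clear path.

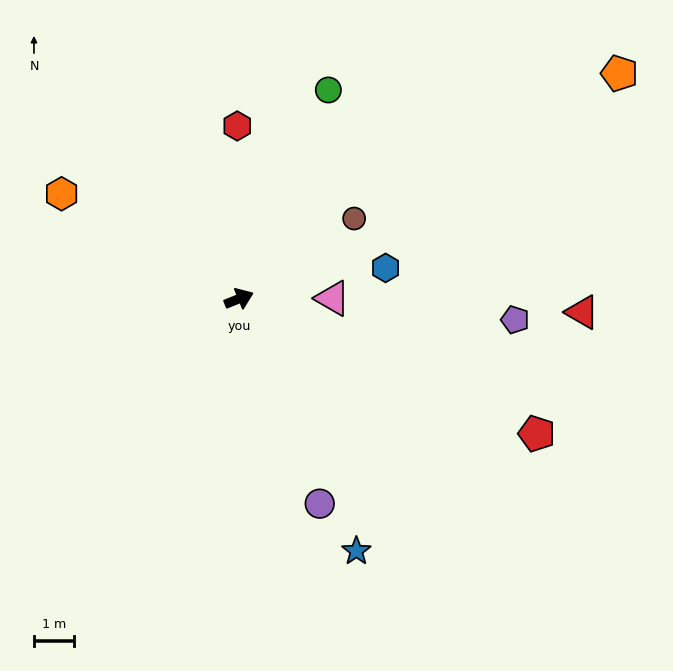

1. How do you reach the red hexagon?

turn left 69°, forward 4.3 m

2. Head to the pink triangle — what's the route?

turn right 22°, forward 2.4 m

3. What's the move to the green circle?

turn left 45°, forward 5.7 m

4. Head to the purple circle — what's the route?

turn right 90°, forward 5.5 m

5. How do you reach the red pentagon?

turn right 46°, forward 8.2 m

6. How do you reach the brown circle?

turn left 13°, forward 3.5 m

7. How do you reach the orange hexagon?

turn left 127°, forward 5.2 m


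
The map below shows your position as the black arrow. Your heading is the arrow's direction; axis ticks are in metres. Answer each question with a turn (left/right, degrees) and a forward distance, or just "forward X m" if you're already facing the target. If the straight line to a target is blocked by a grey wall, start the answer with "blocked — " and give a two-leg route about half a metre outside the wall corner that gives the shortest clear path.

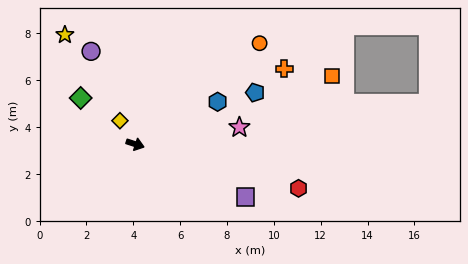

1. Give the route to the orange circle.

turn left 57°, forward 6.8 m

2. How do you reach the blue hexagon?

turn left 45°, forward 4.0 m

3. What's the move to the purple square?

turn right 7°, forward 5.2 m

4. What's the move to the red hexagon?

turn left 3°, forward 7.2 m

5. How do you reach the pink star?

turn left 27°, forward 4.5 m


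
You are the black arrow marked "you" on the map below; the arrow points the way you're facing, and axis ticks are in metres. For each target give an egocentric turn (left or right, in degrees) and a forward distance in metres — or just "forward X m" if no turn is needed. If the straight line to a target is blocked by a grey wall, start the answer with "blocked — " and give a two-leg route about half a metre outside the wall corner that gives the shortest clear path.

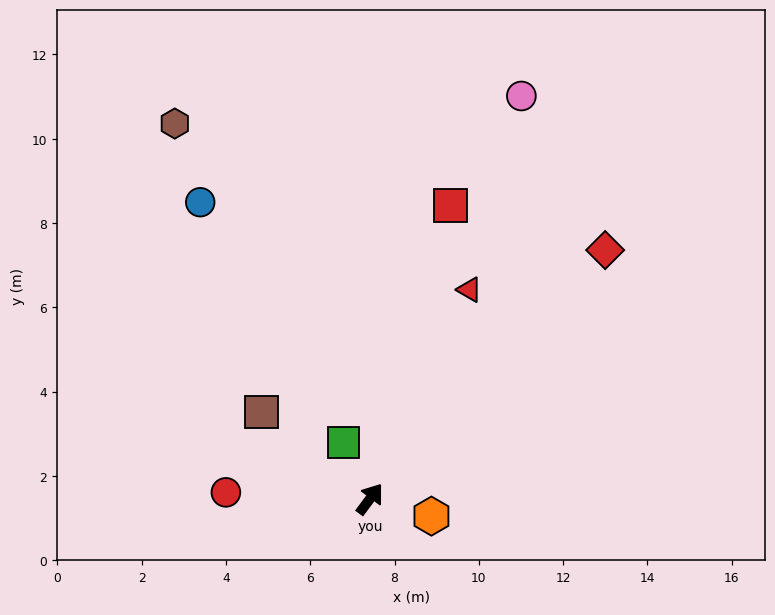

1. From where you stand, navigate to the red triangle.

turn left 11°, forward 5.5 m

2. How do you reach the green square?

turn left 62°, forward 1.5 m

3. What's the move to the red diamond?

turn right 7°, forward 8.1 m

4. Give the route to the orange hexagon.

turn right 69°, forward 1.5 m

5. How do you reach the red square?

turn left 21°, forward 7.2 m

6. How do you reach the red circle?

turn left 124°, forward 3.4 m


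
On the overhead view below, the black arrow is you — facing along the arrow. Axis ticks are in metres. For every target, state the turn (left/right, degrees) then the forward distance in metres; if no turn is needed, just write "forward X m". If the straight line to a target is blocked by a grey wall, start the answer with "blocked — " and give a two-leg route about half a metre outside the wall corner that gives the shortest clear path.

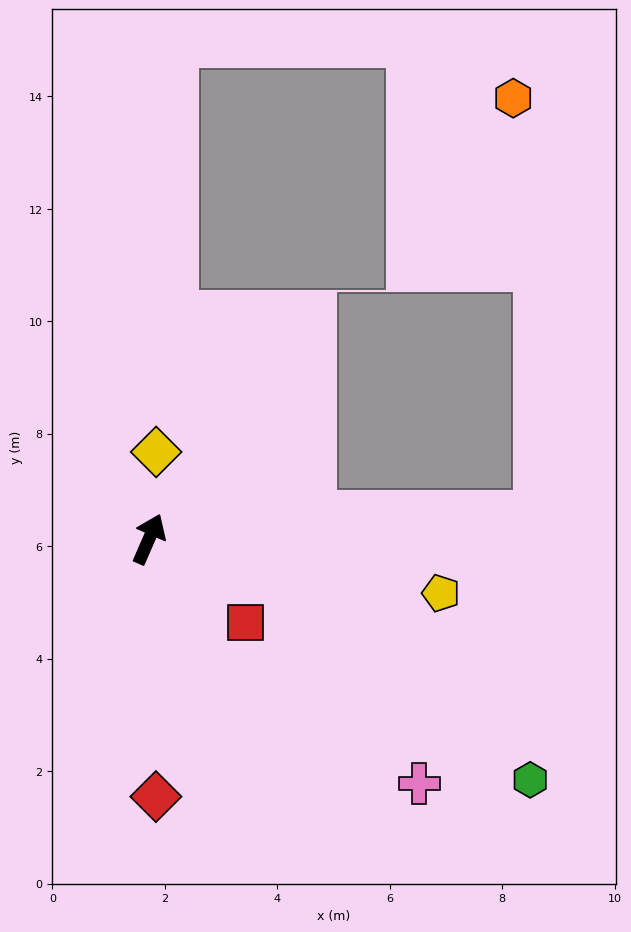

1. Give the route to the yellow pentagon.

turn right 77°, forward 5.3 m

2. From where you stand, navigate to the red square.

turn right 107°, forward 2.3 m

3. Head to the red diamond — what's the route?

turn right 155°, forward 4.6 m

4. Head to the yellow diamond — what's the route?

turn left 19°, forward 1.6 m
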